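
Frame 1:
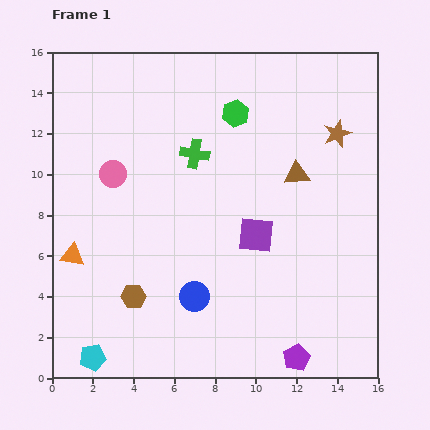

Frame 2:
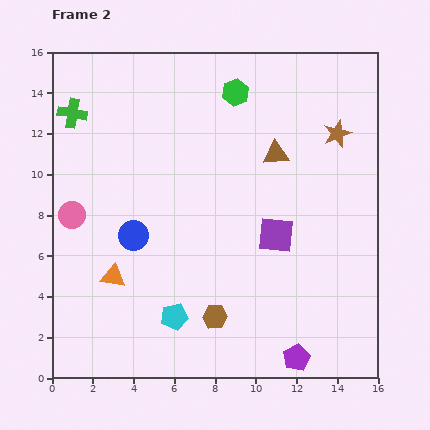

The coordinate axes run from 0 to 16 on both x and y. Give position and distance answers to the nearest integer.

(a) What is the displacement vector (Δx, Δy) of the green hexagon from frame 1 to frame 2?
(0, 1)

The green hexagon was at (9, 13) in frame 1 and (9, 14) in frame 2.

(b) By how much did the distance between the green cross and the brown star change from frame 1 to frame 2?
+6

Distance in frame 1: 7. Distance in frame 2: 13.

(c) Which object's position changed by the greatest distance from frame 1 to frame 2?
the green cross

(moved 6; next 4)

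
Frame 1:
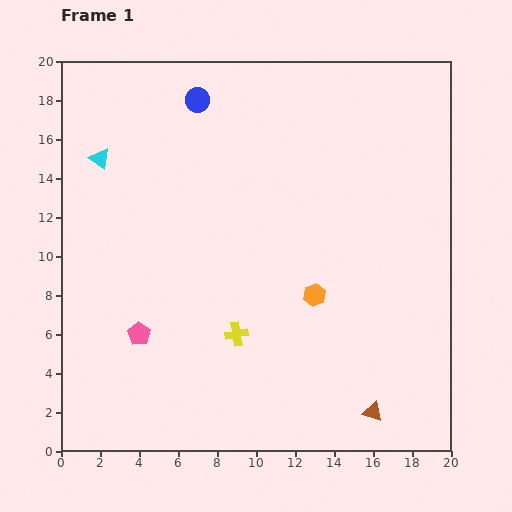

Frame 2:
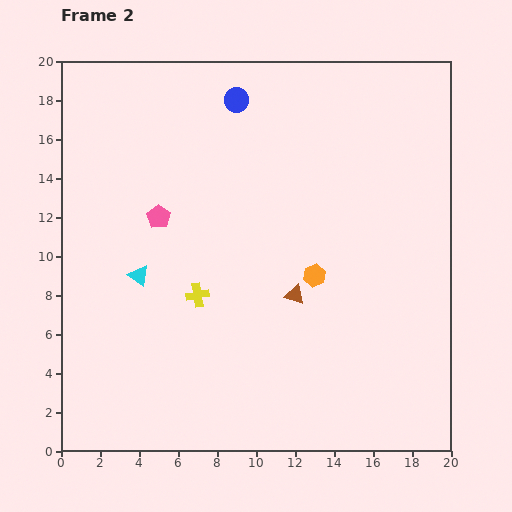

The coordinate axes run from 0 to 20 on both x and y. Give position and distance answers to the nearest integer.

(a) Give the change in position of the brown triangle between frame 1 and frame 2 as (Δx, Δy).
(-4, 6)

The brown triangle was at (16, 2) in frame 1 and (12, 8) in frame 2.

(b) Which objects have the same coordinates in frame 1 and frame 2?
none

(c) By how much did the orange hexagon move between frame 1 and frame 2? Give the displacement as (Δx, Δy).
(0, 1)

The orange hexagon was at (13, 8) in frame 1 and (13, 9) in frame 2.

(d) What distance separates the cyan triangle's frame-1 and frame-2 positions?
6

The cyan triangle moved from (2, 15) to (4, 9), a distance of √(2² + 6²) ≈ 6.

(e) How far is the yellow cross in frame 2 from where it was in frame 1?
3

The yellow cross moved from (9, 6) to (7, 8), a distance of √(2² + 2²) ≈ 3.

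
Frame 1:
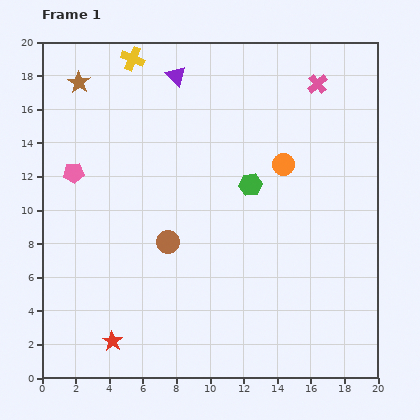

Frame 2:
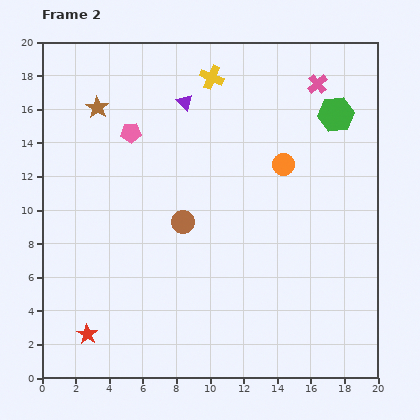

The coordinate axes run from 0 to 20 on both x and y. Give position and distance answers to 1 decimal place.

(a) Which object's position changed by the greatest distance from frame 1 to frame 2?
the green hexagon

(moved 6.6; next 4.8)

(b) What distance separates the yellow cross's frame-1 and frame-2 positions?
4.8

The yellow cross moved from (5.4, 19.0) to (10.1, 17.9), a distance of √(4.7² + 1.1²) ≈ 4.8.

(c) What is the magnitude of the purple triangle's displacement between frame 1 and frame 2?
1.7

The purple triangle moved from (8.0, 18.0) to (8.5, 16.4), a distance of √(0.5² + 1.6²) ≈ 1.7.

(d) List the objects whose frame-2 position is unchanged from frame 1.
the orange circle, the pink cross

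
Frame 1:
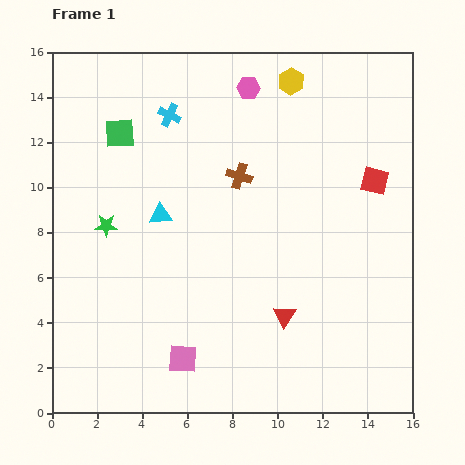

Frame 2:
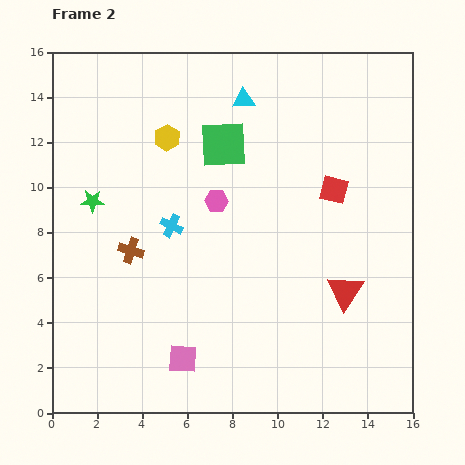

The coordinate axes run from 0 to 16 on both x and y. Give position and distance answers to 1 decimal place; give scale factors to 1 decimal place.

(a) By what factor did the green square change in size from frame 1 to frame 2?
1.6×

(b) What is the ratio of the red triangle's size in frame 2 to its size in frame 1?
1.6×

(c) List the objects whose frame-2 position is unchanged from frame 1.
the pink square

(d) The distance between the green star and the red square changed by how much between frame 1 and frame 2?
-1.4

Distance in frame 1: 12.1. Distance in frame 2: 10.7.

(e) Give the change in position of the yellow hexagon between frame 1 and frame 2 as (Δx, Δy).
(-5.5, -2.5)

The yellow hexagon was at (10.6, 14.7) in frame 1 and (5.1, 12.2) in frame 2.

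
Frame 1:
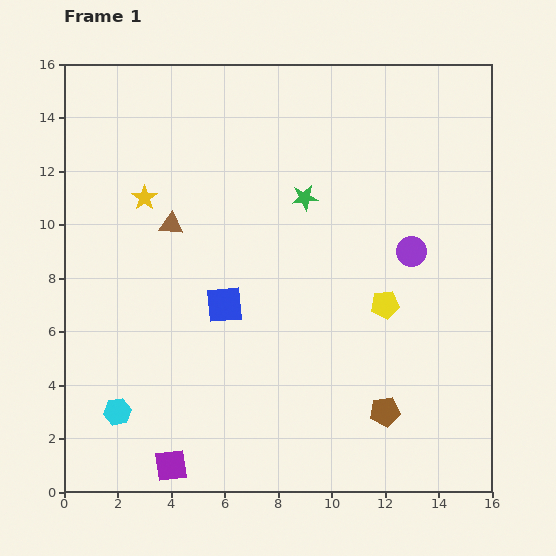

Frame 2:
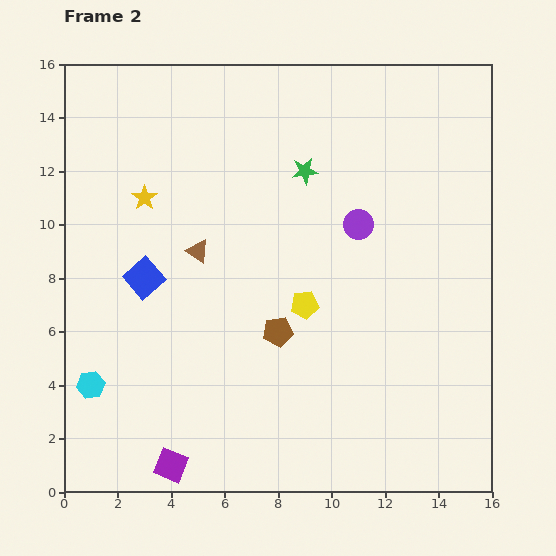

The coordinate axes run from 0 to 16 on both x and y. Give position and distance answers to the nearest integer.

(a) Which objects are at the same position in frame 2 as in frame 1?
the purple square, the yellow star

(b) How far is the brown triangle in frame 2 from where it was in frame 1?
1

The brown triangle moved from (4, 10) to (5, 9), a distance of √(1² + 1²) ≈ 1.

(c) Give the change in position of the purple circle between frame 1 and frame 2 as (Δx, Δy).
(-2, 1)

The purple circle was at (13, 9) in frame 1 and (11, 10) in frame 2.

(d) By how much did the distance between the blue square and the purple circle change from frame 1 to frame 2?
+1

Distance in frame 1: 7. Distance in frame 2: 8.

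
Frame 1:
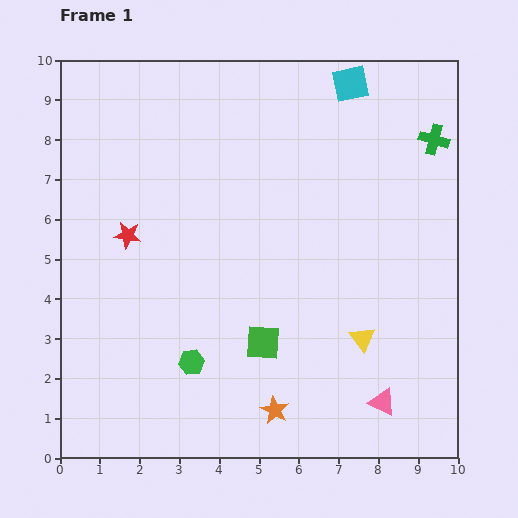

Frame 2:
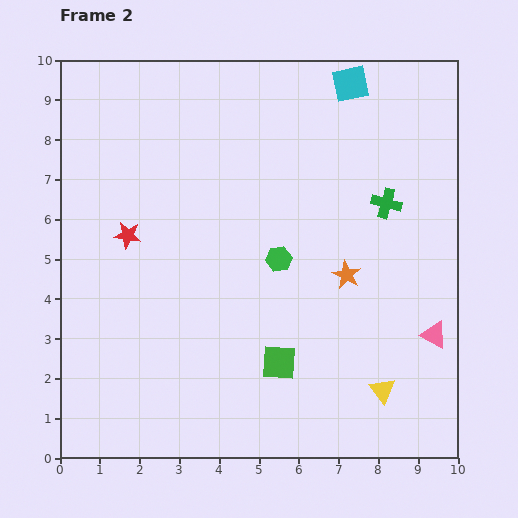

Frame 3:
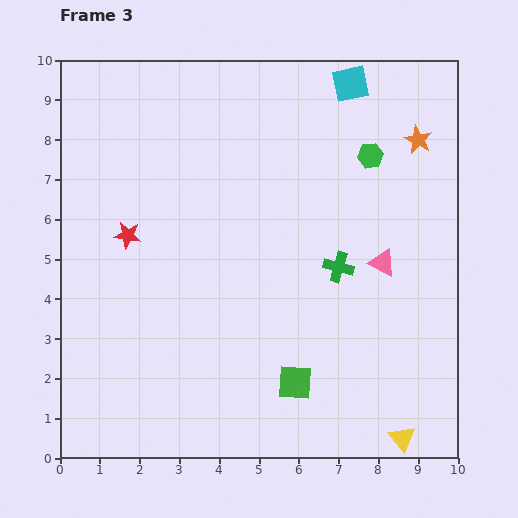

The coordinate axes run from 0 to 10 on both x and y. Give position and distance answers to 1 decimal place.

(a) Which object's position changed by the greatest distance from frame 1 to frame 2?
the orange star

(moved 3.8; next 3.4)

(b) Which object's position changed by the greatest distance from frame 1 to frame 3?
the orange star

(moved 7.7; next 6.9)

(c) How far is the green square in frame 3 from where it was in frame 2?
0.6

The green square moved from (5.5, 2.4) to (5.9, 1.9), a distance of √(0.4² + 0.5²) ≈ 0.6.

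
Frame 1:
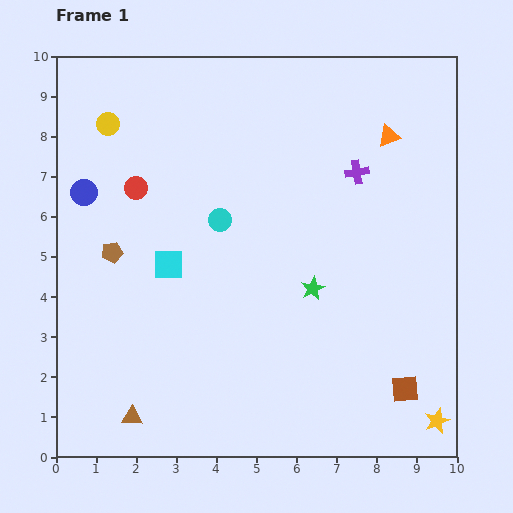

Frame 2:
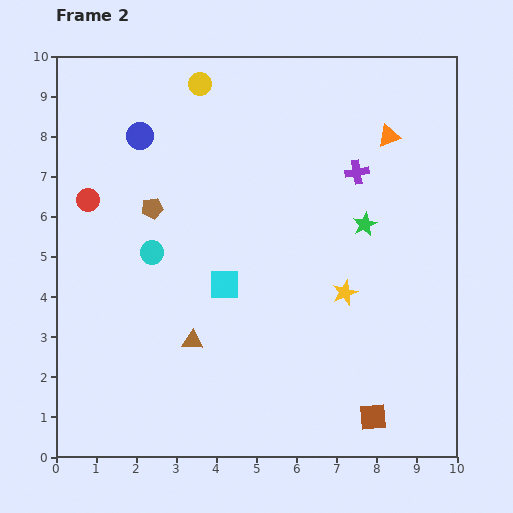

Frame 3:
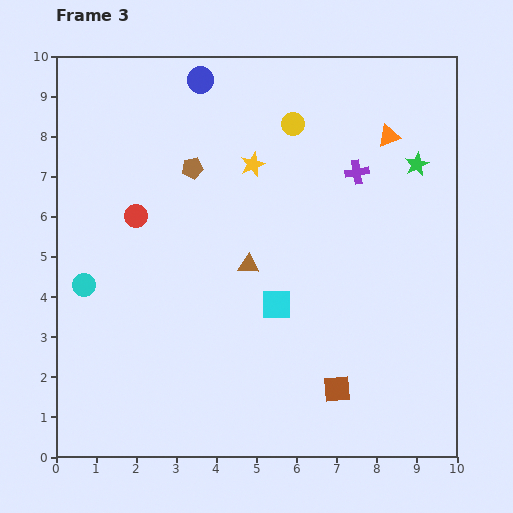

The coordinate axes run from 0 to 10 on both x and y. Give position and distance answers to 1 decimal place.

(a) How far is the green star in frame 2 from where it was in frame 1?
2.1

The green star moved from (6.4, 4.2) to (7.7, 5.8), a distance of √(1.3² + 1.6²) ≈ 2.1.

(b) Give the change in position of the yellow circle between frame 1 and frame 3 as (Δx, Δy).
(4.6, 0.0)

The yellow circle was at (1.3, 8.3) in frame 1 and (5.9, 8.3) in frame 3.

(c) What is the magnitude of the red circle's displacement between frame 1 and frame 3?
0.7

The red circle moved from (2.0, 6.7) to (2.0, 6.0), a distance of √(0.0² + 0.7²) ≈ 0.7.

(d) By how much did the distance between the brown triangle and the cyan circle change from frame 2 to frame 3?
+1.7

Distance in frame 2: 2.4. Distance in frame 3: 4.1.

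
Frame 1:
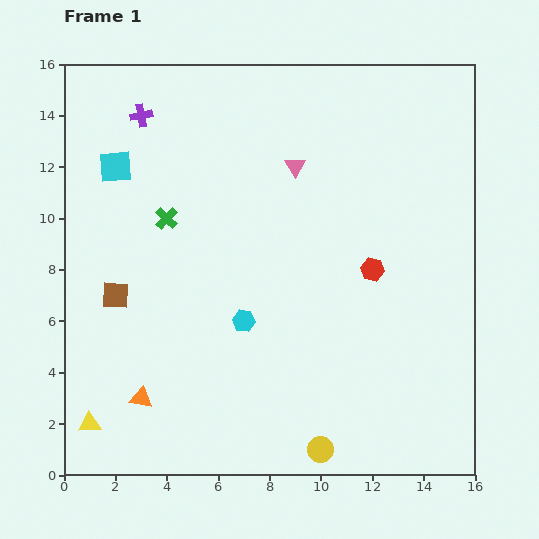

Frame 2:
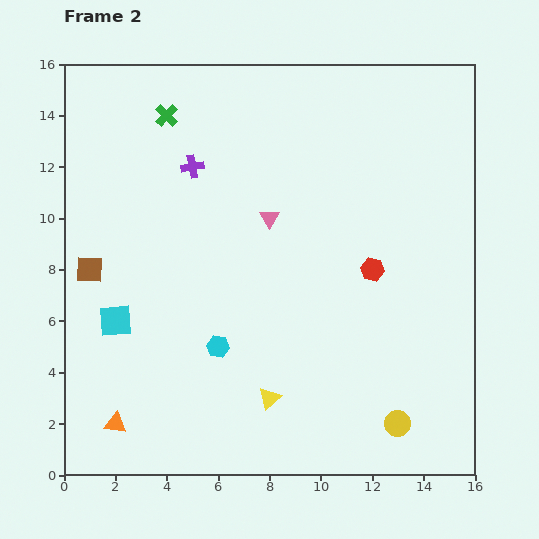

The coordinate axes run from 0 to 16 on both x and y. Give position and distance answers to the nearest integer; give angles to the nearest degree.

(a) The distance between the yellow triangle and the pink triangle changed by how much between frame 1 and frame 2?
-6

Distance in frame 1: 13. Distance in frame 2: 7.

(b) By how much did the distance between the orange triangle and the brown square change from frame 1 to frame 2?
+2

Distance in frame 1: 4. Distance in frame 2: 6.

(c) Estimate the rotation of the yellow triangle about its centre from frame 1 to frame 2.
39° counter-clockwise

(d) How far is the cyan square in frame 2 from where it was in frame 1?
6

The cyan square moved from (2, 12) to (2, 6), a distance of √(0² + 6²) ≈ 6.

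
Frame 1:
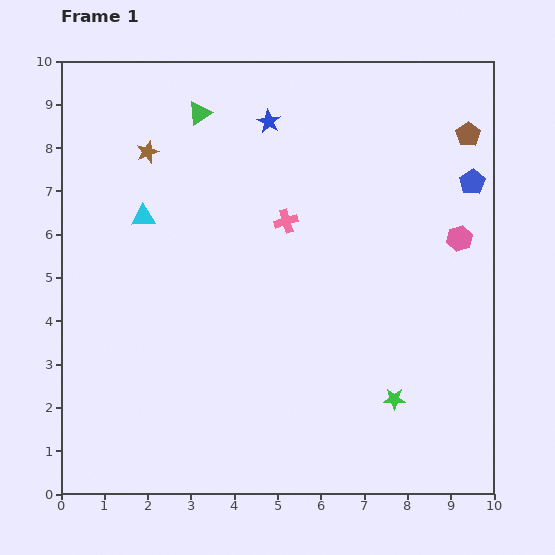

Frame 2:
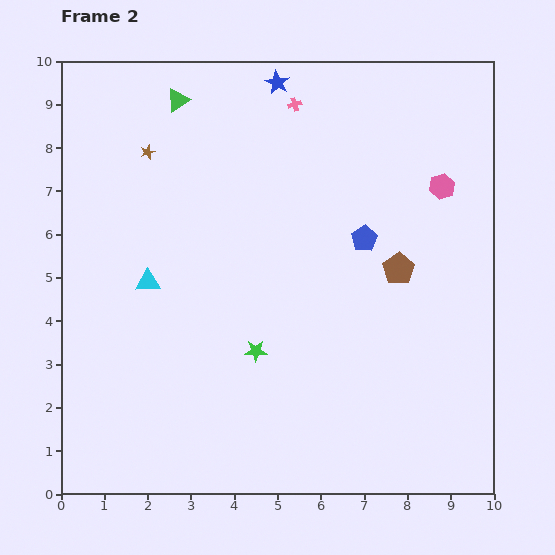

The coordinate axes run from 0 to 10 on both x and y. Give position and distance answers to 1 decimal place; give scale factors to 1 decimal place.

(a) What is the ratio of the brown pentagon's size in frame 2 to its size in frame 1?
1.3×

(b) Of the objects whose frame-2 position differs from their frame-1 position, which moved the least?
the green triangle

(moved 0.6)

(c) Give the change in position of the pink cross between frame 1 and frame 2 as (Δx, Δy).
(0.2, 2.7)

The pink cross was at (5.2, 6.3) in frame 1 and (5.4, 9.0) in frame 2.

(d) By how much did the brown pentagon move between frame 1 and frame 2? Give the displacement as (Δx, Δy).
(-1.6, -3.1)

The brown pentagon was at (9.4, 8.3) in frame 1 and (7.8, 5.2) in frame 2.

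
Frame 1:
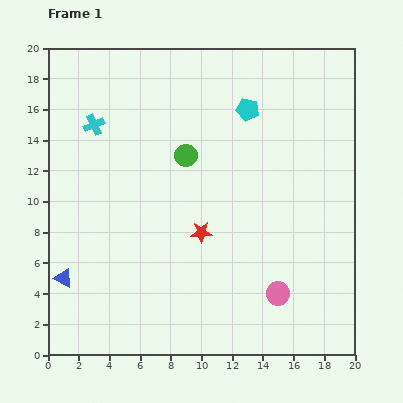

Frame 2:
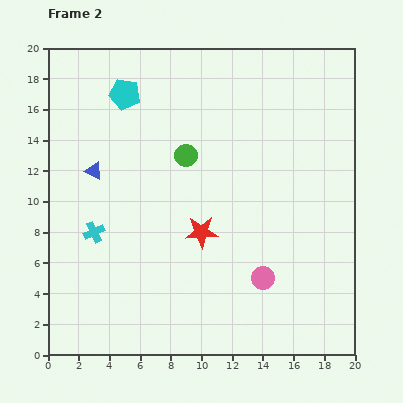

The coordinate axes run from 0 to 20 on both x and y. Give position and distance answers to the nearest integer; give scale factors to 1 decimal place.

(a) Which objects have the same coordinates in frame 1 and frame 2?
the red star, the green circle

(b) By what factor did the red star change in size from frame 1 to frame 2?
1.5×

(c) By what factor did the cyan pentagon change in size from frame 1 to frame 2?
1.3×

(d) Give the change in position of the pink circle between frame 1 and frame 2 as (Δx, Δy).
(-1, 1)

The pink circle was at (15, 4) in frame 1 and (14, 5) in frame 2.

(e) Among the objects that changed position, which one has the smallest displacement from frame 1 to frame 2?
the pink circle

(moved 1)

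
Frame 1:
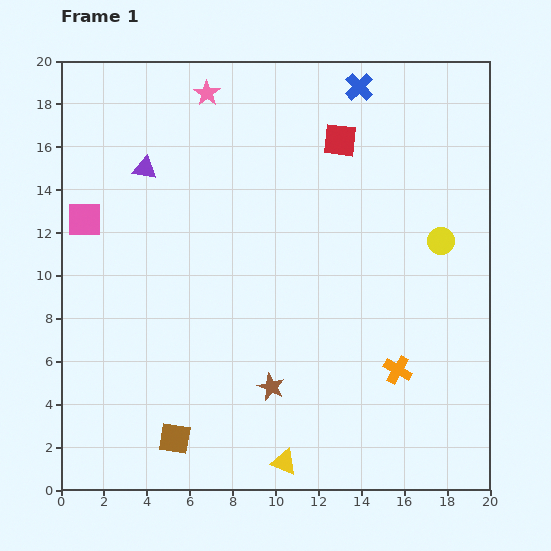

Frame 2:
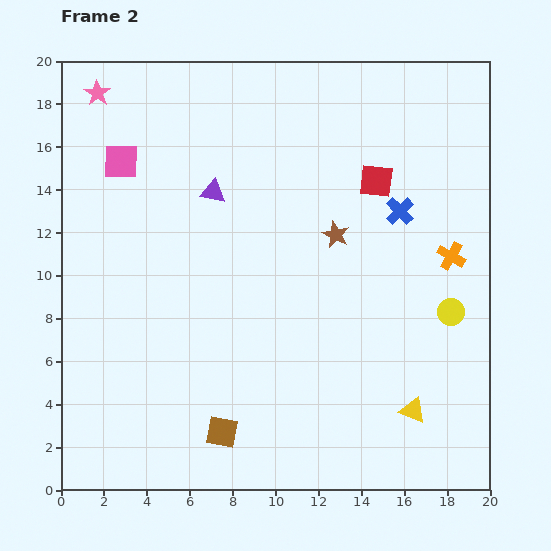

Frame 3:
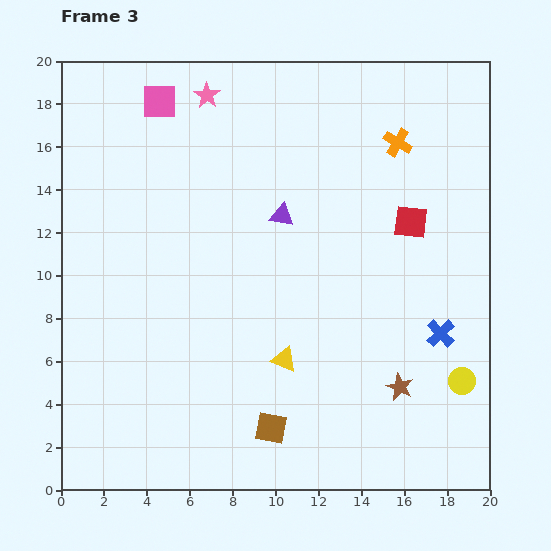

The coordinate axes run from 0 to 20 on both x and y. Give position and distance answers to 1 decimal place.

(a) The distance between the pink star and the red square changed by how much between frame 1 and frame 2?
+7.0

Distance in frame 1: 6.6. Distance in frame 2: 13.6.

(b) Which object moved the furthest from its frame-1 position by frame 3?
the blue cross

(moved 12.1; next 10.6)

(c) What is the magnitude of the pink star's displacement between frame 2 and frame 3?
5.1

The pink star moved from (1.7, 18.5) to (6.8, 18.4), a distance of √(5.1² + 0.1²) ≈ 5.1.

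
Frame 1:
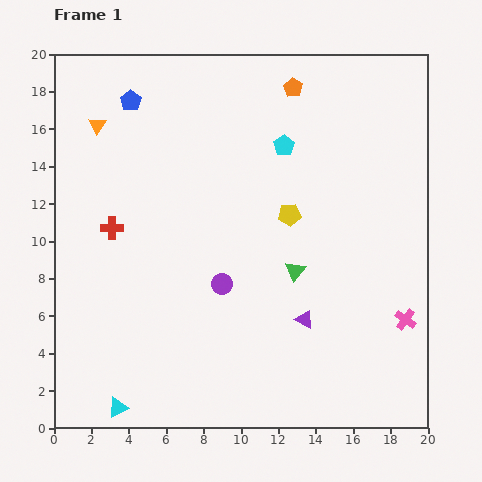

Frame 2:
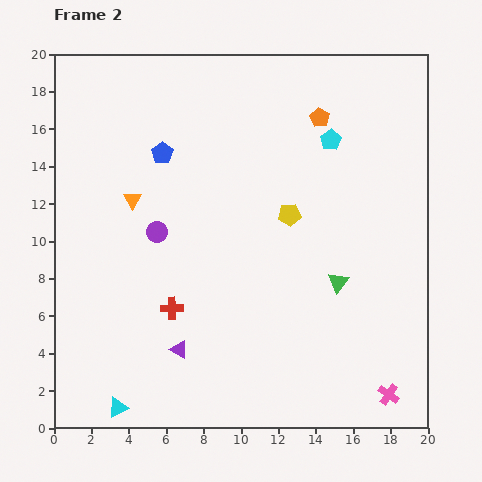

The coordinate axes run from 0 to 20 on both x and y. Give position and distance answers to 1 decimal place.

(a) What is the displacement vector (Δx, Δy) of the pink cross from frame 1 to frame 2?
(-0.9, -4.0)

The pink cross was at (18.8, 5.8) in frame 1 and (17.9, 1.8) in frame 2.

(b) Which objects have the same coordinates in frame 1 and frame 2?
the yellow pentagon, the cyan triangle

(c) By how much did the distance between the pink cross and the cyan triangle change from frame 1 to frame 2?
-1.6

Distance in frame 1: 16.1. Distance in frame 2: 14.5.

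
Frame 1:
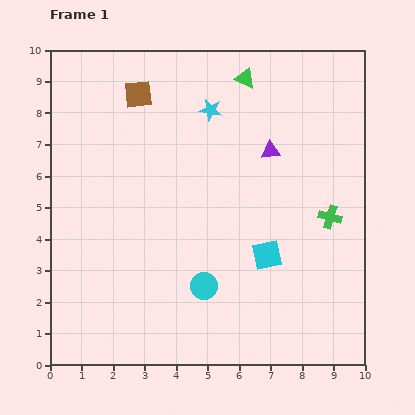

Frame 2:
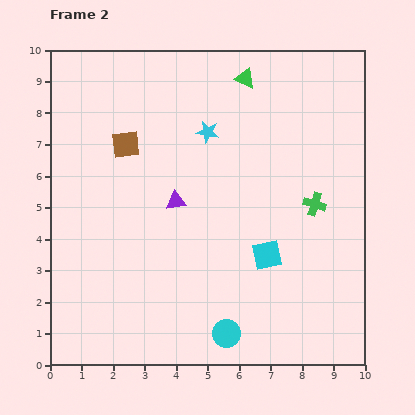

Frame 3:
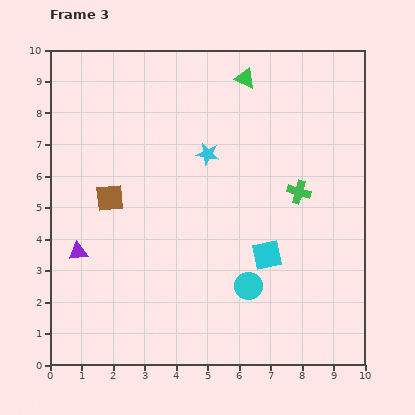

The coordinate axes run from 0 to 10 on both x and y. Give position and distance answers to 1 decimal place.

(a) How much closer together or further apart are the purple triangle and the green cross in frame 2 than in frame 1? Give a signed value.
+1.6

Distance in frame 1: 2.8. Distance in frame 2: 4.4.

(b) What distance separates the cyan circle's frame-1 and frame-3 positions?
1.4

The cyan circle moved from (4.9, 2.5) to (6.3, 2.5), a distance of √(1.4² + 0.0²) ≈ 1.4.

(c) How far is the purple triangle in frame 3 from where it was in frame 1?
6.9

The purple triangle moved from (7.0, 6.8) to (0.9, 3.6), a distance of √(6.1² + 3.2²) ≈ 6.9.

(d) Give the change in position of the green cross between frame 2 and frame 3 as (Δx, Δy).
(-0.5, 0.4)

The green cross was at (8.4, 5.1) in frame 2 and (7.9, 5.5) in frame 3.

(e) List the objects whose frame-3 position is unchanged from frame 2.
the green triangle, the cyan square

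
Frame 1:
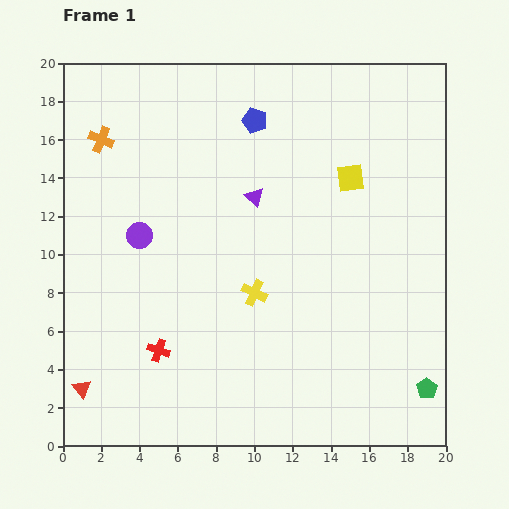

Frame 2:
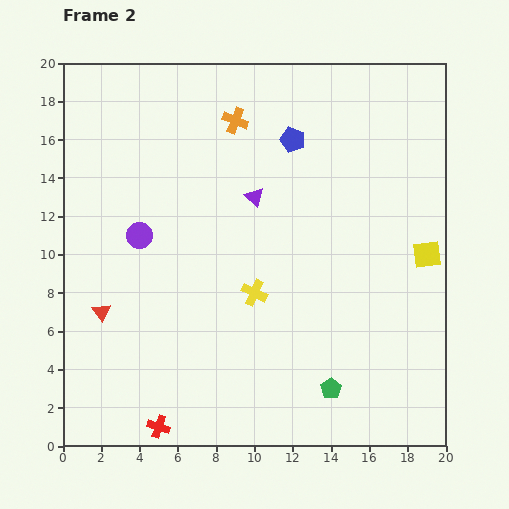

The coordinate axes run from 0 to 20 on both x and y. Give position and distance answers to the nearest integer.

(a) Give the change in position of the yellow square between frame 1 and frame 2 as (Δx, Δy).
(4, -4)

The yellow square was at (15, 14) in frame 1 and (19, 10) in frame 2.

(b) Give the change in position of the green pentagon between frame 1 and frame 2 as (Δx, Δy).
(-5, 0)

The green pentagon was at (19, 3) in frame 1 and (14, 3) in frame 2.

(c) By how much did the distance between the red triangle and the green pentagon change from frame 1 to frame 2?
-5

Distance in frame 1: 18. Distance in frame 2: 13.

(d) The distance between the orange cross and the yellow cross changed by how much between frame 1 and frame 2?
-2

Distance in frame 1: 11. Distance in frame 2: 9.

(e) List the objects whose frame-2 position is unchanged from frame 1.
the purple circle, the purple triangle, the yellow cross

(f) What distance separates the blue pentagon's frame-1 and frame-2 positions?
2

The blue pentagon moved from (10, 17) to (12, 16), a distance of √(2² + 1²) ≈ 2.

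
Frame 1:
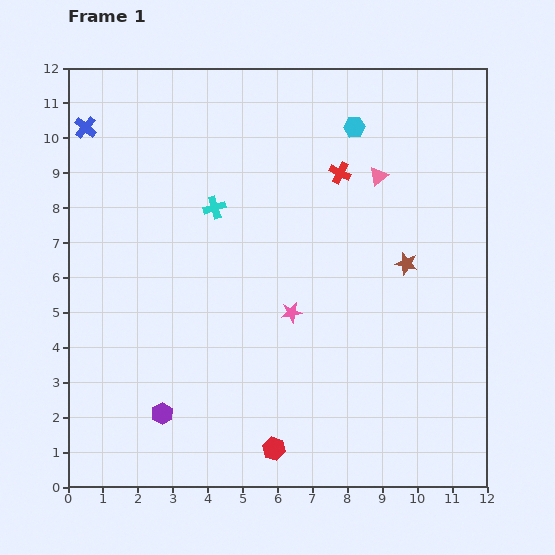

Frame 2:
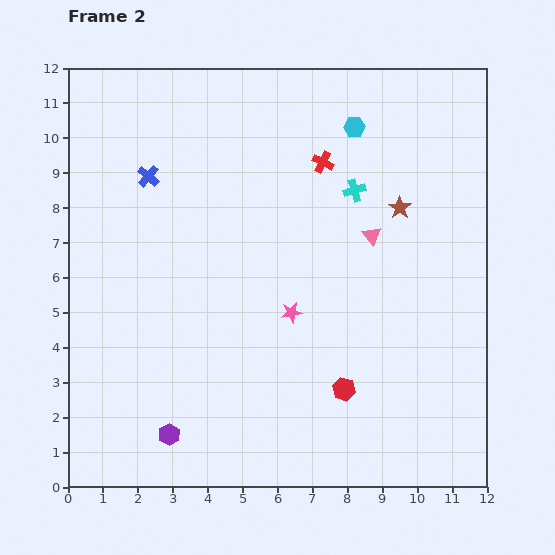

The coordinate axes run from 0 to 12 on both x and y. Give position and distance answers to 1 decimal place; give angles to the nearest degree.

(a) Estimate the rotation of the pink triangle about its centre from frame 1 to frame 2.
31° counter-clockwise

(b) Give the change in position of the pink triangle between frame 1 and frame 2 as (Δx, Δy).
(-0.2, -1.7)

The pink triangle was at (8.9, 8.9) in frame 1 and (8.7, 7.2) in frame 2.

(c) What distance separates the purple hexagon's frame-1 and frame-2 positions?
0.6

The purple hexagon moved from (2.7, 2.1) to (2.9, 1.5), a distance of √(0.2² + 0.6²) ≈ 0.6.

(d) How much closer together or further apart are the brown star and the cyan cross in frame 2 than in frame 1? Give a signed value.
-4.3

Distance in frame 1: 5.7. Distance in frame 2: 1.4.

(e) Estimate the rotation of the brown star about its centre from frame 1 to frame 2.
21° clockwise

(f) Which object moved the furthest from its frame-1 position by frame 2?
the cyan cross

(moved 4.0; next 2.6)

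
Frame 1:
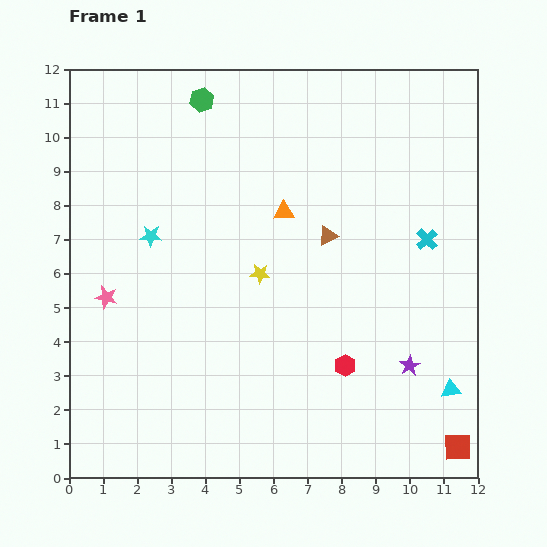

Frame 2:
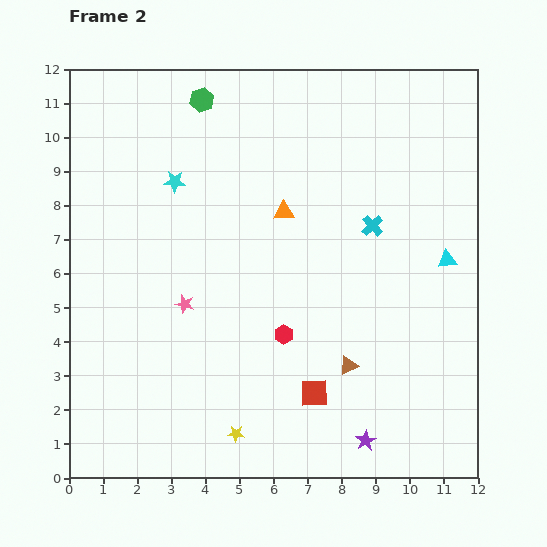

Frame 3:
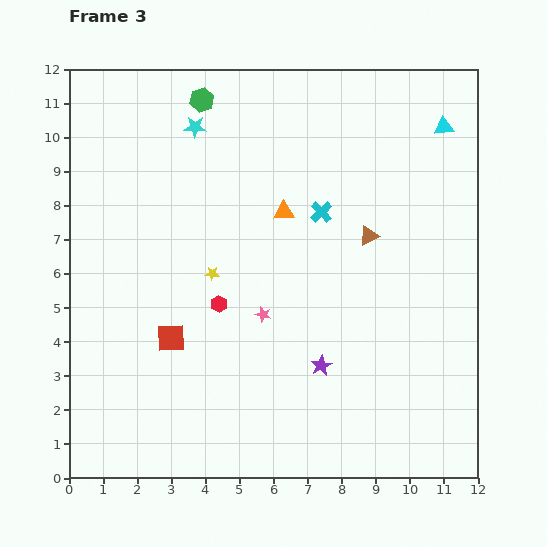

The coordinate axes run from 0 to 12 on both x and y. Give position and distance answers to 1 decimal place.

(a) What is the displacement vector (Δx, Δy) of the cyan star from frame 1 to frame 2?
(0.7, 1.6)

The cyan star was at (2.4, 7.1) in frame 1 and (3.1, 8.7) in frame 2.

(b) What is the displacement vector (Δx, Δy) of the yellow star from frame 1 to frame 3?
(-1.4, 0.0)

The yellow star was at (5.6, 6.0) in frame 1 and (4.2, 6.0) in frame 3.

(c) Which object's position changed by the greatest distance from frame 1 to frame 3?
the red square

(moved 9.0; next 7.7)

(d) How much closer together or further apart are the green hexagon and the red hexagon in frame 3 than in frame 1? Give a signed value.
-2.9

Distance in frame 1: 8.9. Distance in frame 3: 6.0.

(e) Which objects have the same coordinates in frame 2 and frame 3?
the orange triangle, the green hexagon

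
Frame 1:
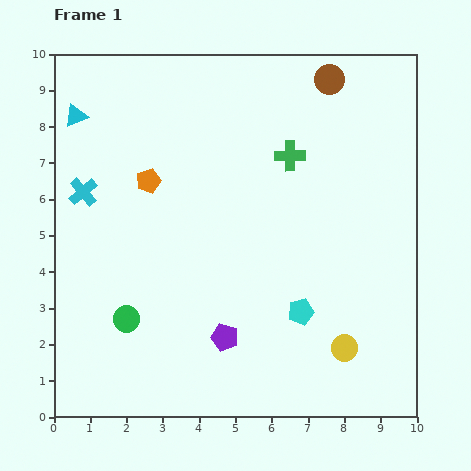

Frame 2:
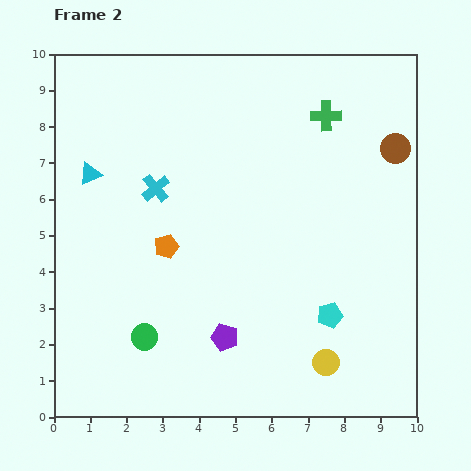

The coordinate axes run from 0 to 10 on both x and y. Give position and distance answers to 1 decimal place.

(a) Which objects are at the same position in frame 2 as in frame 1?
the purple pentagon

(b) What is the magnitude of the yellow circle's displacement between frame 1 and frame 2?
0.6

The yellow circle moved from (8.0, 1.9) to (7.5, 1.5), a distance of √(0.5² + 0.4²) ≈ 0.6.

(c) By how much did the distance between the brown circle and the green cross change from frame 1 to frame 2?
-0.3

Distance in frame 1: 2.4. Distance in frame 2: 2.1.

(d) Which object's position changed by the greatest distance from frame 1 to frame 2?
the brown circle

(moved 2.6; next 2.0)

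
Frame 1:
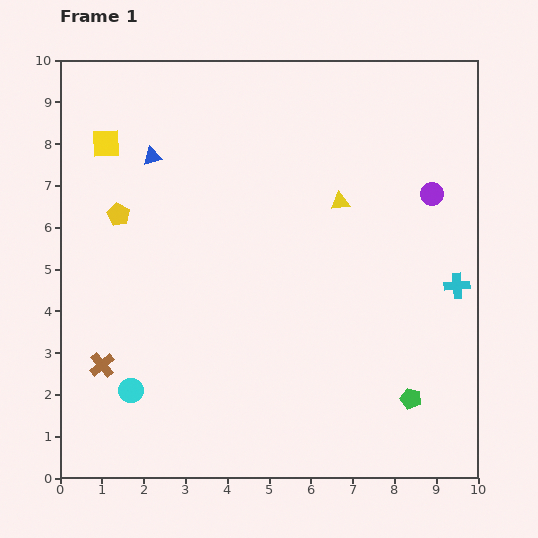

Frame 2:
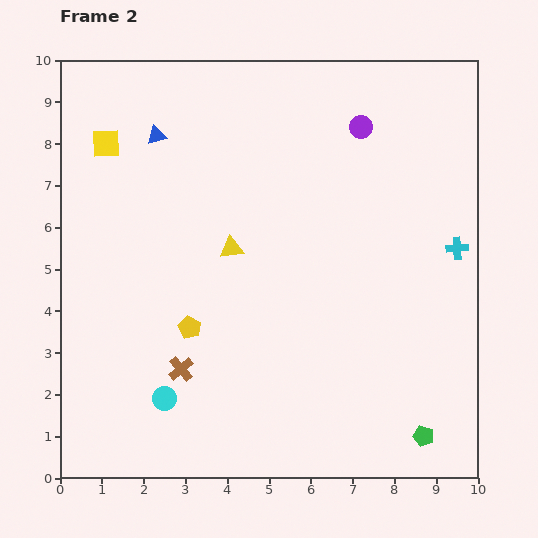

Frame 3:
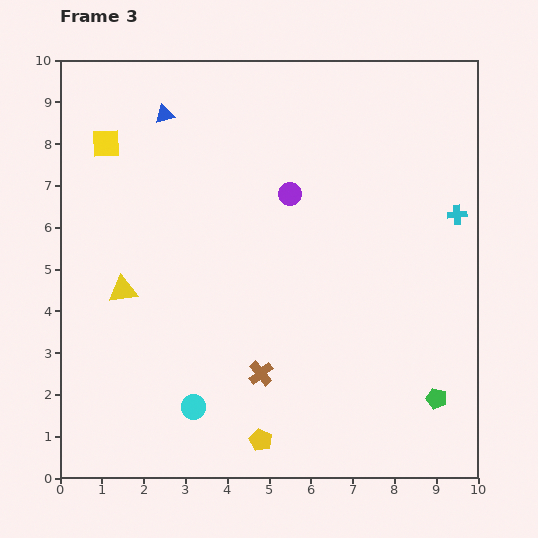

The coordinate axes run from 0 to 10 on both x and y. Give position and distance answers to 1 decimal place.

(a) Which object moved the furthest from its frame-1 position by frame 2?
the yellow pentagon

(moved 3.2; next 2.8)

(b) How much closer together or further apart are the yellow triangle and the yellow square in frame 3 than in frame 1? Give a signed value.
-2.3

Distance in frame 1: 5.8. Distance in frame 3: 3.5.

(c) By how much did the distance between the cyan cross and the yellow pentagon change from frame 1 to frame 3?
-1.1

Distance in frame 1: 8.3. Distance in frame 3: 7.2.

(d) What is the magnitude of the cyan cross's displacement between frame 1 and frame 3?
1.7

The cyan cross moved from (9.5, 4.6) to (9.5, 6.3), a distance of √(0.0² + 1.7²) ≈ 1.7.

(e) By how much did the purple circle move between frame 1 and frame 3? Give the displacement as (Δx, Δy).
(-3.4, 0.0)

The purple circle was at (8.9, 6.8) in frame 1 and (5.5, 6.8) in frame 3.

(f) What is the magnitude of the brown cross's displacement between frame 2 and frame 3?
1.9

The brown cross moved from (2.9, 2.6) to (4.8, 2.5), a distance of √(1.9² + 0.1²) ≈ 1.9.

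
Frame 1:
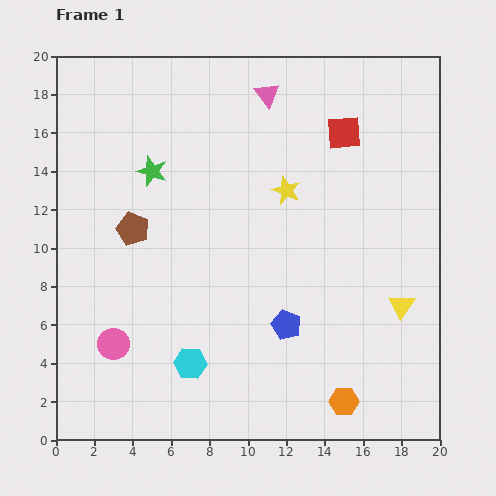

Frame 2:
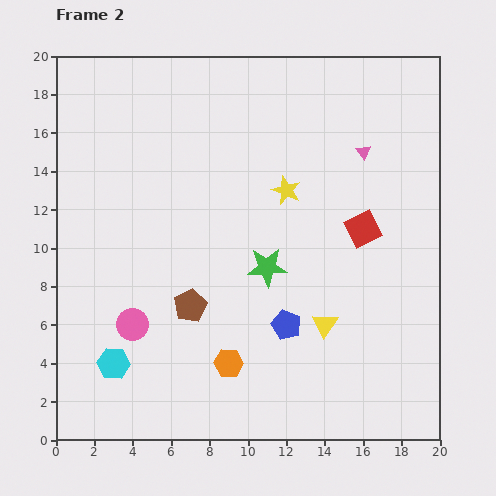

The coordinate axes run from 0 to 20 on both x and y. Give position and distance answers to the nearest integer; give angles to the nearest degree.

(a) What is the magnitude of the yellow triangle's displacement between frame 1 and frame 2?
4

The yellow triangle moved from (18, 7) to (14, 6), a distance of √(4² + 1²) ≈ 4.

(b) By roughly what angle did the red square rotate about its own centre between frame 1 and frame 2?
21° counter-clockwise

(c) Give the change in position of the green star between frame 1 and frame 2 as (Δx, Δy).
(6, -5)

The green star was at (5, 14) in frame 1 and (11, 9) in frame 2.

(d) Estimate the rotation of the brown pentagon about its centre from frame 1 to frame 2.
24° clockwise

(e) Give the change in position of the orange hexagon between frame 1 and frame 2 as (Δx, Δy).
(-6, 2)

The orange hexagon was at (15, 2) in frame 1 and (9, 4) in frame 2.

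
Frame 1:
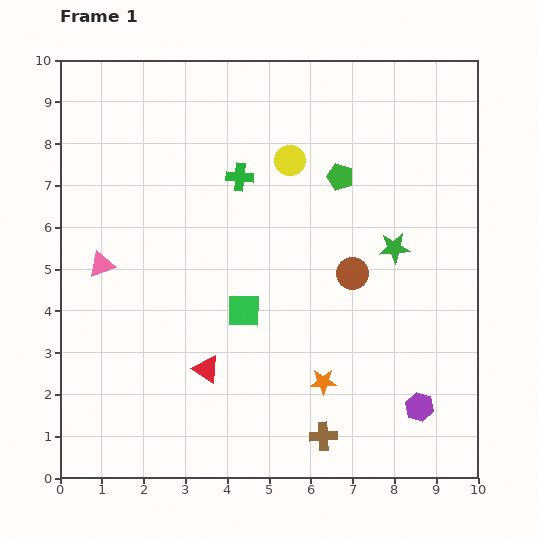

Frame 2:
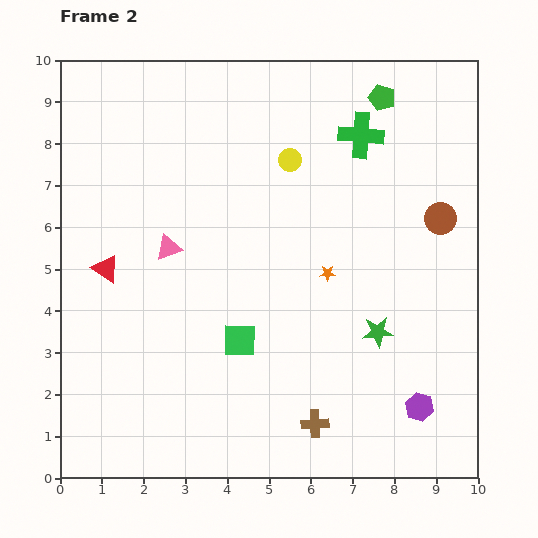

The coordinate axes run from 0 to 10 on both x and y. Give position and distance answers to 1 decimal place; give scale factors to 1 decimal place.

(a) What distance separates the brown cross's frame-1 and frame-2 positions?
0.4

The brown cross moved from (6.3, 1.0) to (6.1, 1.3), a distance of √(0.2² + 0.3²) ≈ 0.4.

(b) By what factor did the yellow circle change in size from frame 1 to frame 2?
0.8×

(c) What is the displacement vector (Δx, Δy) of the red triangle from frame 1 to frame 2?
(-2.4, 2.4)

The red triangle was at (3.5, 2.6) in frame 1 and (1.1, 5.0) in frame 2.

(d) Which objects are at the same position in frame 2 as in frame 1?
the yellow circle, the purple hexagon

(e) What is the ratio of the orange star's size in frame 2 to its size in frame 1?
0.6×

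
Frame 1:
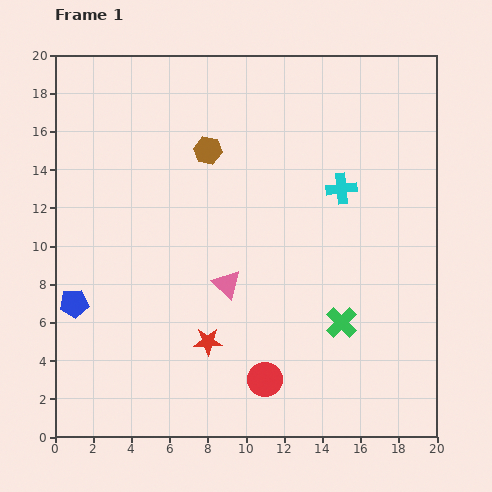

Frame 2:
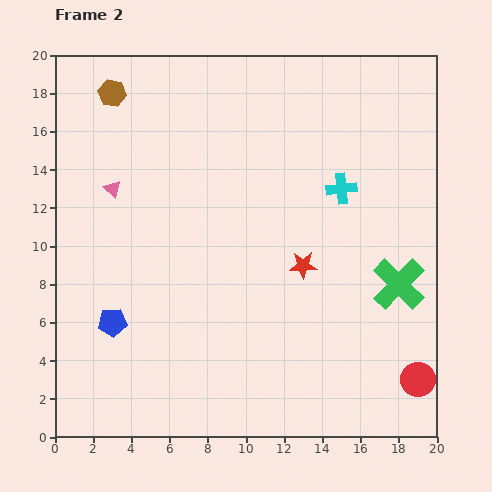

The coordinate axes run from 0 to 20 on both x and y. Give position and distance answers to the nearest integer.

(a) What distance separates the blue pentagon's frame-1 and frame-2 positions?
2

The blue pentagon moved from (1, 7) to (3, 6), a distance of √(2² + 1²) ≈ 2.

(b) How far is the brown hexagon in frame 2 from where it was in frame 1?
6

The brown hexagon moved from (8, 15) to (3, 18), a distance of √(5² + 3²) ≈ 6.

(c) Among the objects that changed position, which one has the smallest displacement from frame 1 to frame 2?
the blue pentagon

(moved 2)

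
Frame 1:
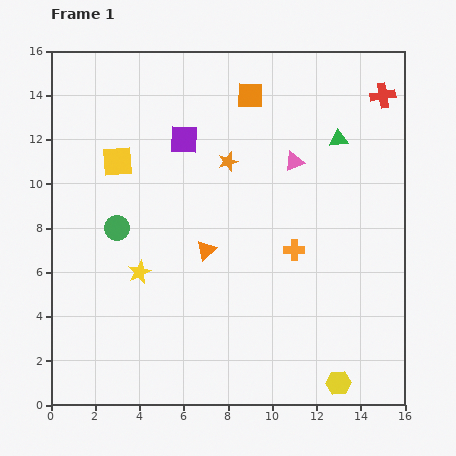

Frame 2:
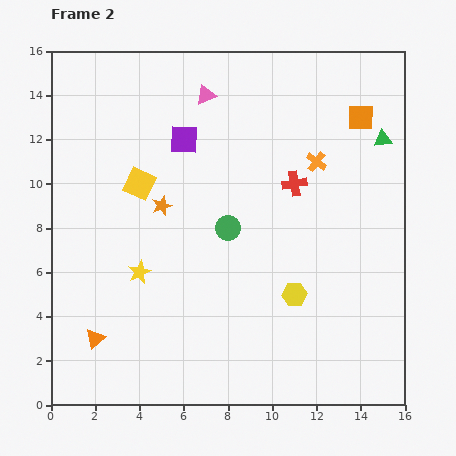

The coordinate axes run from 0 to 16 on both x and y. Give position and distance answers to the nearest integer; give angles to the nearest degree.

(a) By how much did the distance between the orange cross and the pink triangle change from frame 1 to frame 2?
+2

Distance in frame 1: 4. Distance in frame 2: 6.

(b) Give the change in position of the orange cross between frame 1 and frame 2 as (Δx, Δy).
(1, 4)

The orange cross was at (11, 7) in frame 1 and (12, 11) in frame 2.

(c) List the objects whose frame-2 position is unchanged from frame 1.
the purple square, the yellow star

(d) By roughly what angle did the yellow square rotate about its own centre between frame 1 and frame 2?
29° clockwise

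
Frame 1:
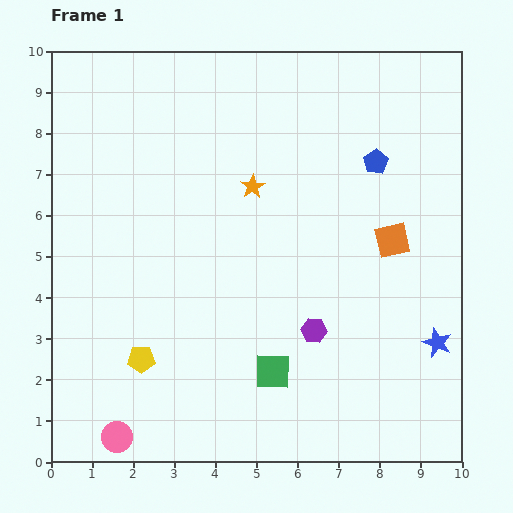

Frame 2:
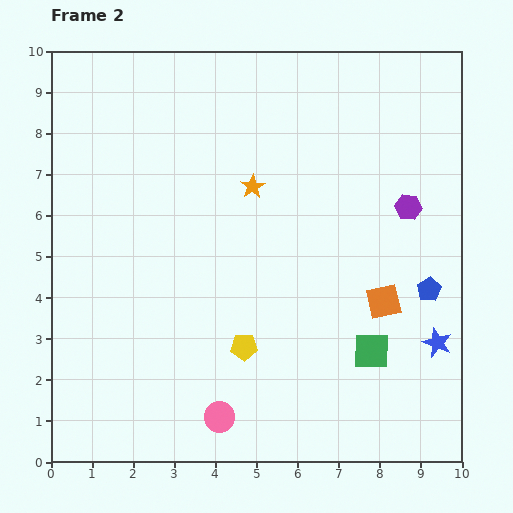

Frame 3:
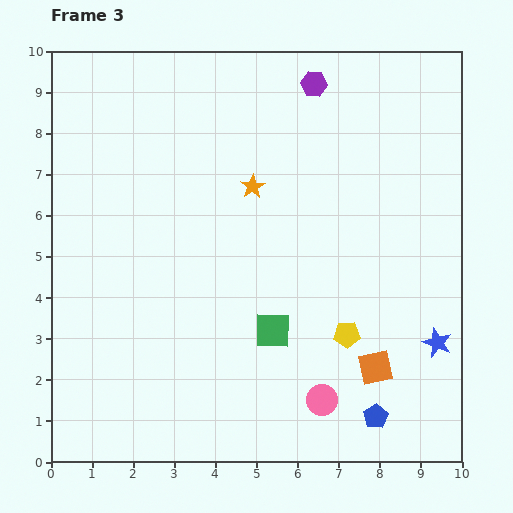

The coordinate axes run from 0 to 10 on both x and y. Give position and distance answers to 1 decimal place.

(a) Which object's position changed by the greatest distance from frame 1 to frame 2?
the purple hexagon

(moved 3.8; next 3.4)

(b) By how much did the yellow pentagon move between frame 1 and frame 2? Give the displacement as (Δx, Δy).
(2.5, 0.3)

The yellow pentagon was at (2.2, 2.5) in frame 1 and (4.7, 2.8) in frame 2.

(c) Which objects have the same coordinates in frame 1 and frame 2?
the orange star, the blue star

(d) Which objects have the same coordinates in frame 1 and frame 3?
the orange star, the blue star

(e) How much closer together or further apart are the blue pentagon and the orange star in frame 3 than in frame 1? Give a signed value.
+3.3

Distance in frame 1: 3.1. Distance in frame 3: 6.4.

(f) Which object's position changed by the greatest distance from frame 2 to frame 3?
the purple hexagon

(moved 3.8; next 3.4)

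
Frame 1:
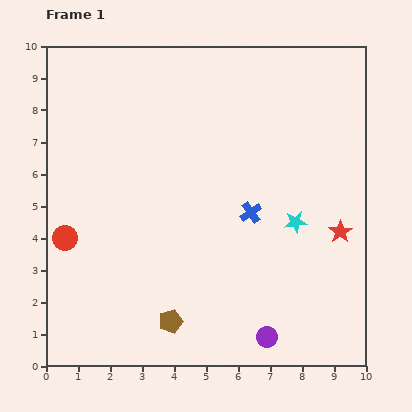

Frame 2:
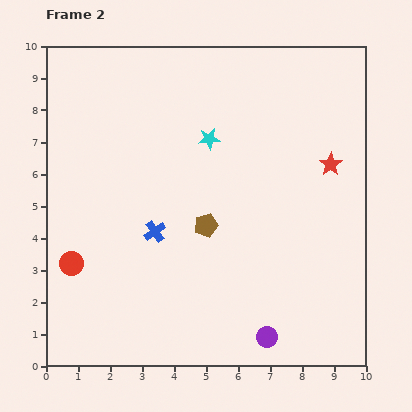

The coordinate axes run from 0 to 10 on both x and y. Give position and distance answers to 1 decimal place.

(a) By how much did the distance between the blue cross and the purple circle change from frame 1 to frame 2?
+0.9

Distance in frame 1: 3.9. Distance in frame 2: 4.8.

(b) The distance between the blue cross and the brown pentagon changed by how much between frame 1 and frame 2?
-2.6

Distance in frame 1: 4.2. Distance in frame 2: 1.6.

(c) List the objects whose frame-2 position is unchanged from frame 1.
the purple circle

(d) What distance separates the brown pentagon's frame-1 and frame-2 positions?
3.2

The brown pentagon moved from (3.9, 1.4) to (5.0, 4.4), a distance of √(1.1² + 3.0²) ≈ 3.2.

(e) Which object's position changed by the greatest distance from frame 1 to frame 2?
the cyan star

(moved 3.7; next 3.2)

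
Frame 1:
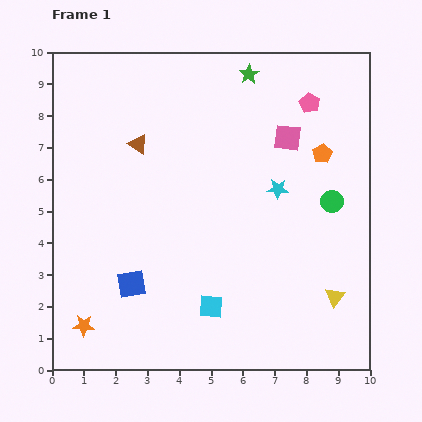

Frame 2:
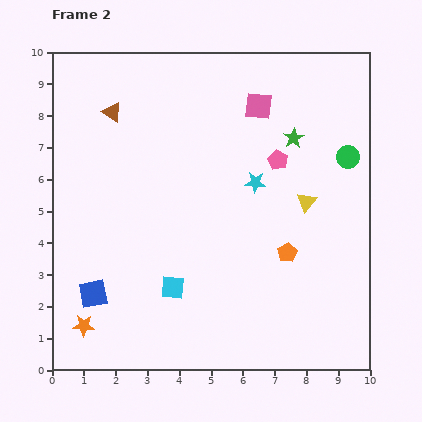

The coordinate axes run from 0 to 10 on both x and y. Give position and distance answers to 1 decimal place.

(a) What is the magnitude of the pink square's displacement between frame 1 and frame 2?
1.3

The pink square moved from (7.4, 7.3) to (6.5, 8.3), a distance of √(0.9² + 1.0²) ≈ 1.3.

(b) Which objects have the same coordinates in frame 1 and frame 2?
the orange star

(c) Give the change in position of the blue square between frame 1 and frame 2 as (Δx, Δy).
(-1.2, -0.3)

The blue square was at (2.5, 2.7) in frame 1 and (1.3, 2.4) in frame 2.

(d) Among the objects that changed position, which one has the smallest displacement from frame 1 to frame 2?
the cyan star

(moved 0.7)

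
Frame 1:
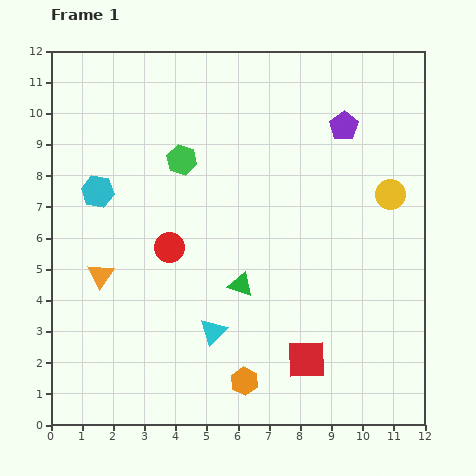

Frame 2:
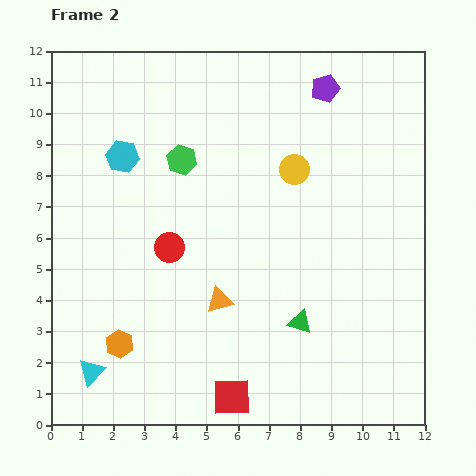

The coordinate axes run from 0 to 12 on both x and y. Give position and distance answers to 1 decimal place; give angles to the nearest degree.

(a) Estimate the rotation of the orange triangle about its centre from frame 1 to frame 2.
42° clockwise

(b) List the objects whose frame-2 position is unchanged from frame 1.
the green hexagon, the red circle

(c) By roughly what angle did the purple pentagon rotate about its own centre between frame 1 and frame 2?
19° clockwise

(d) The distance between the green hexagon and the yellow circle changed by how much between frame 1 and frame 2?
-3.2

Distance in frame 1: 6.8. Distance in frame 2: 3.6.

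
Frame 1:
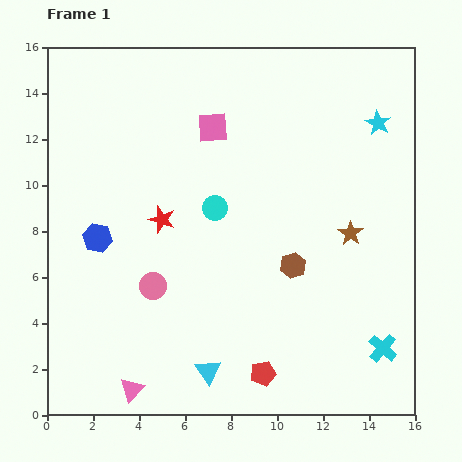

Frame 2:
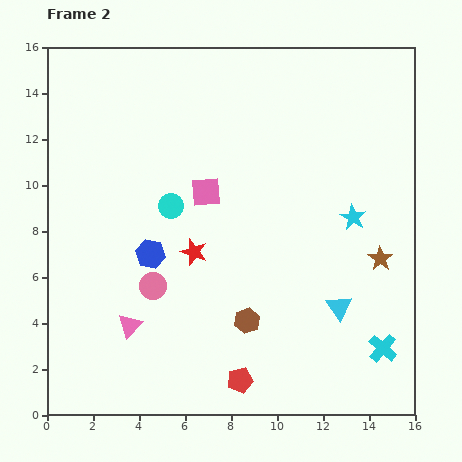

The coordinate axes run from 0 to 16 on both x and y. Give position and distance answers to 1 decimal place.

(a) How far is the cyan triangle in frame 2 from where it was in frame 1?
6.4

The cyan triangle moved from (7.0, 1.9) to (12.7, 4.7), a distance of √(5.7² + 2.8²) ≈ 6.4.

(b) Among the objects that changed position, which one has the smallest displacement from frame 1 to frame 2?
the red pentagon

(moved 1.0)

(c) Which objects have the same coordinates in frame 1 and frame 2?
the cyan cross, the pink circle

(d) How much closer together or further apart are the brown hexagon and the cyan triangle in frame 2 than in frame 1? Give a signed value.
-1.9

Distance in frame 1: 5.9. Distance in frame 2: 4.0.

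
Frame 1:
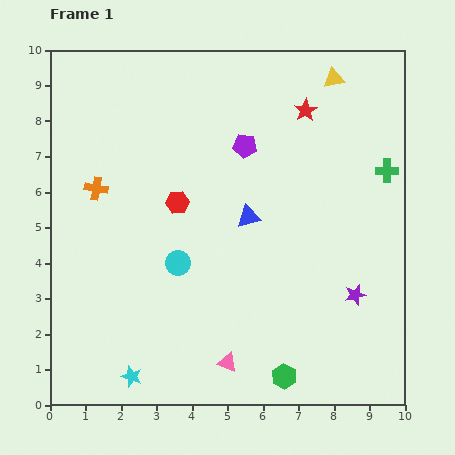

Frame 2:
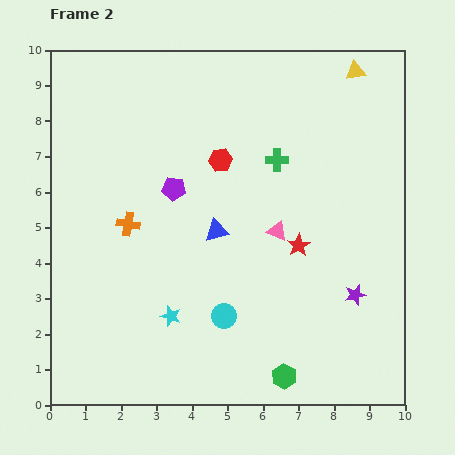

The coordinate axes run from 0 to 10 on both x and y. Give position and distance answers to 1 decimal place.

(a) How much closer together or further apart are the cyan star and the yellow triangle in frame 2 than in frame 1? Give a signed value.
-1.6

Distance in frame 1: 10.2. Distance in frame 2: 8.6.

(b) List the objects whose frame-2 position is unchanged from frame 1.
the green hexagon, the purple star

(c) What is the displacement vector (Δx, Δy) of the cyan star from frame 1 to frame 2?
(1.1, 1.7)

The cyan star was at (2.3, 0.8) in frame 1 and (3.4, 2.5) in frame 2.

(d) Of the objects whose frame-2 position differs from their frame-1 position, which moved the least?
the yellow triangle

(moved 0.6)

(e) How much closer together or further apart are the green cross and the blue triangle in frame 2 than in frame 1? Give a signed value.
-1.5

Distance in frame 1: 4.1. Distance in frame 2: 2.6.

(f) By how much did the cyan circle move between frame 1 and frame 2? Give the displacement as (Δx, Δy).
(1.3, -1.5)

The cyan circle was at (3.6, 4.0) in frame 1 and (4.9, 2.5) in frame 2.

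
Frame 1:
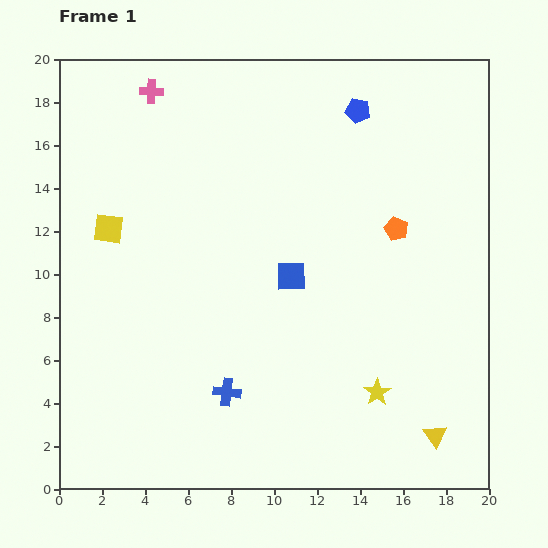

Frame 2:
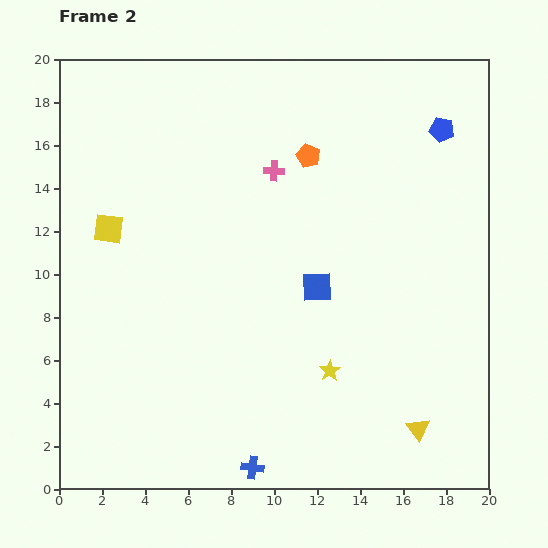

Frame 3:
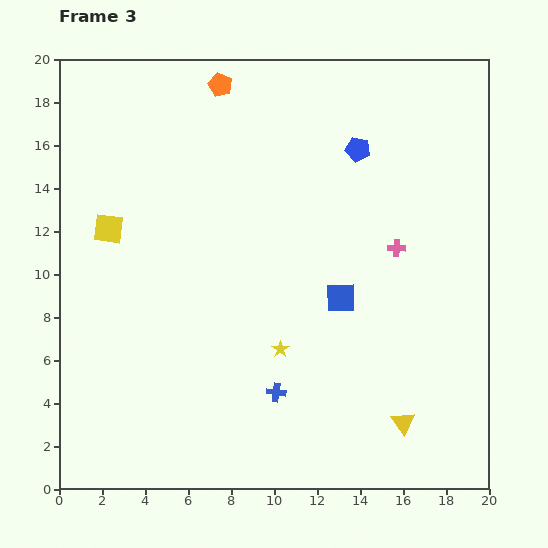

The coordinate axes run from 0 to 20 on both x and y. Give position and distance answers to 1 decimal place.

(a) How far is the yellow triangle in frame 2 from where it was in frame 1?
0.9

The yellow triangle moved from (17.5, 2.5) to (16.7, 2.8), a distance of √(0.8² + 0.3²) ≈ 0.9.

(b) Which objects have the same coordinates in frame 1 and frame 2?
the yellow square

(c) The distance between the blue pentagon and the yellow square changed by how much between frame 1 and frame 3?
-0.6

Distance in frame 1: 12.8. Distance in frame 3: 12.2.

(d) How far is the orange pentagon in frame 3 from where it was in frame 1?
10.6

The orange pentagon moved from (15.7, 12.1) to (7.5, 18.8), a distance of √(8.2² + 6.7²) ≈ 10.6.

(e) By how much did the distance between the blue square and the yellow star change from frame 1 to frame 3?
-3.0

Distance in frame 1: 6.7. Distance in frame 3: 3.7.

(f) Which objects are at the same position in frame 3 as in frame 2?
the yellow square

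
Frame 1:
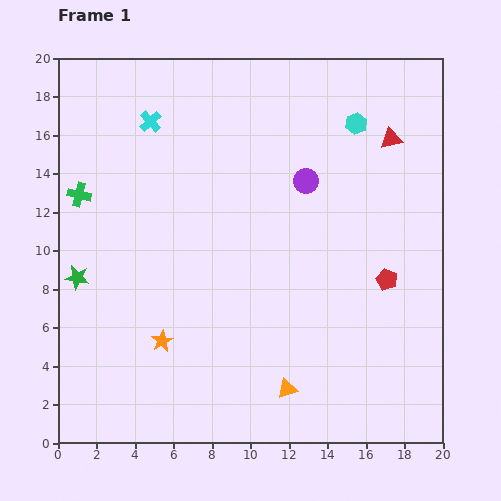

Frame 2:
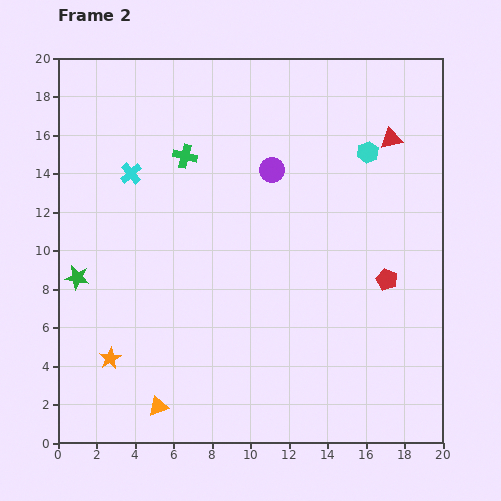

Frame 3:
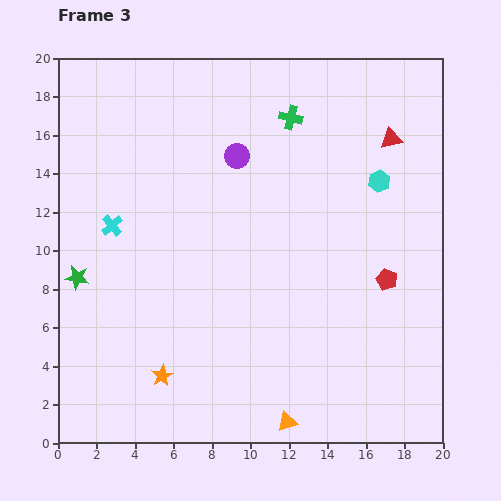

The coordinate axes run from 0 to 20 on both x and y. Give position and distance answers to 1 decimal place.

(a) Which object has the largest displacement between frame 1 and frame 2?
the orange triangle

(moved 6.8; next 5.9)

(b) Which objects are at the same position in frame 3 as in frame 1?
the green star, the red pentagon, the red triangle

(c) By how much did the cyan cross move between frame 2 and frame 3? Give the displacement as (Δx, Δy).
(-1.0, -2.7)

The cyan cross was at (3.8, 14.0) in frame 2 and (2.8, 11.3) in frame 3.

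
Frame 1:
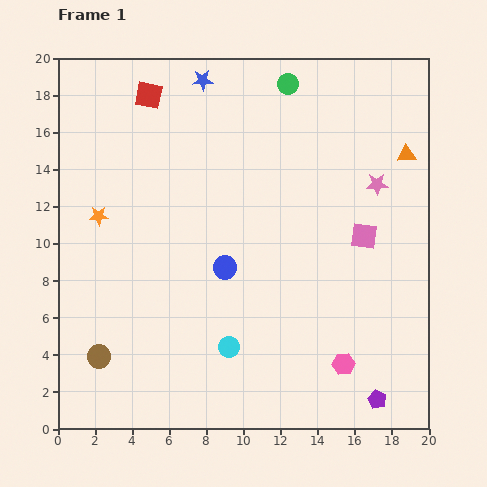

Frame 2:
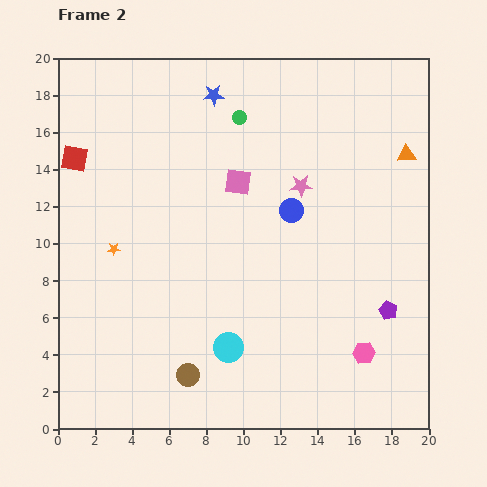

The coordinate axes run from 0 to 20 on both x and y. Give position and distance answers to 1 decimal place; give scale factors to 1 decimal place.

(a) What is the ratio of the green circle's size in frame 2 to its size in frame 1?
0.7×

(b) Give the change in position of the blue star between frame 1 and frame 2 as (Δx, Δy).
(0.6, -0.8)

The blue star was at (7.8, 18.8) in frame 1 and (8.4, 18.0) in frame 2.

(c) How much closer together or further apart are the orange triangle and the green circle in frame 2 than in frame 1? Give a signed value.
+1.8

Distance in frame 1: 7.4. Distance in frame 2: 9.2.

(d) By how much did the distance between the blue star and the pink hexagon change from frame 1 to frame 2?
-1.0

Distance in frame 1: 17.1. Distance in frame 2: 16.1.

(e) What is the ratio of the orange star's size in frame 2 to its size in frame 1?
0.6×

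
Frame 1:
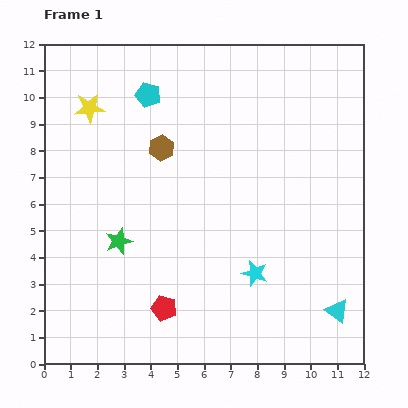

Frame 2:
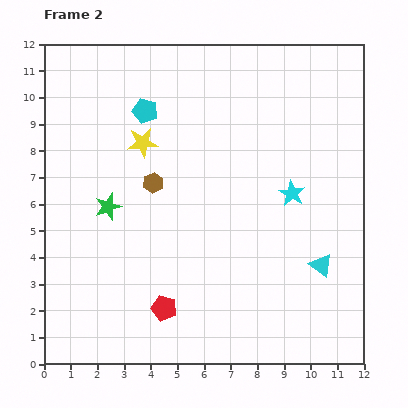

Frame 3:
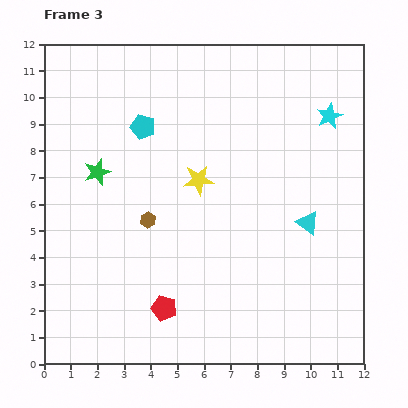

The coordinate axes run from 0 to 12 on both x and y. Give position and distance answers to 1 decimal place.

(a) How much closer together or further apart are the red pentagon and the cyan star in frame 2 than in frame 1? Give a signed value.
+2.8

Distance in frame 1: 3.6. Distance in frame 2: 6.4.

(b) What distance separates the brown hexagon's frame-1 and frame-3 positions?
2.7

The brown hexagon moved from (4.4, 8.1) to (3.9, 5.4), a distance of √(0.5² + 2.7²) ≈ 2.7.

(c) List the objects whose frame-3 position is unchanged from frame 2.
the red pentagon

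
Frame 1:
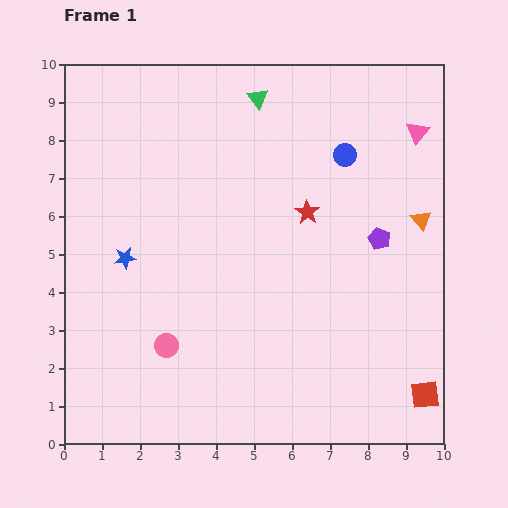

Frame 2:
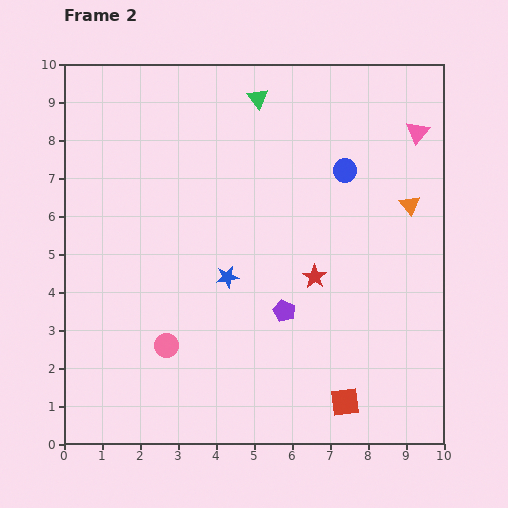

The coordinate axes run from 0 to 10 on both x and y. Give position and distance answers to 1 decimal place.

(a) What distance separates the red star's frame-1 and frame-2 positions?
1.7

The red star moved from (6.4, 6.1) to (6.6, 4.4), a distance of √(0.2² + 1.7²) ≈ 1.7.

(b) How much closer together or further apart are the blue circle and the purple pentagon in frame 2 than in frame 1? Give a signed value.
+1.6

Distance in frame 1: 2.4. Distance in frame 2: 4.0.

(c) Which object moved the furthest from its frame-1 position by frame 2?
the purple pentagon

(moved 3.1; next 2.7)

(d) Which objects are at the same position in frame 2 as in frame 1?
the green triangle, the pink triangle, the pink circle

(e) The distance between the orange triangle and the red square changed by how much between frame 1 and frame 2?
+0.9

Distance in frame 1: 4.6. Distance in frame 2: 5.5.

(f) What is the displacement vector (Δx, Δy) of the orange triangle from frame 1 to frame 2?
(-0.3, 0.4)

The orange triangle was at (9.4, 5.9) in frame 1 and (9.1, 6.3) in frame 2.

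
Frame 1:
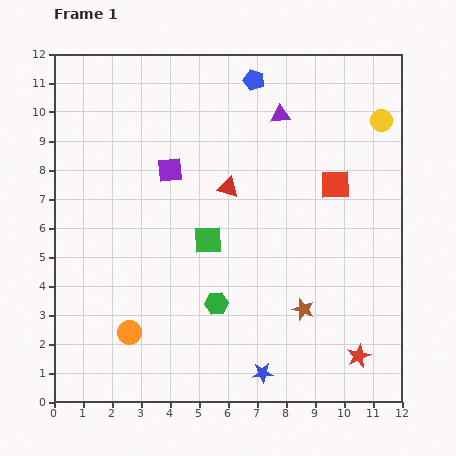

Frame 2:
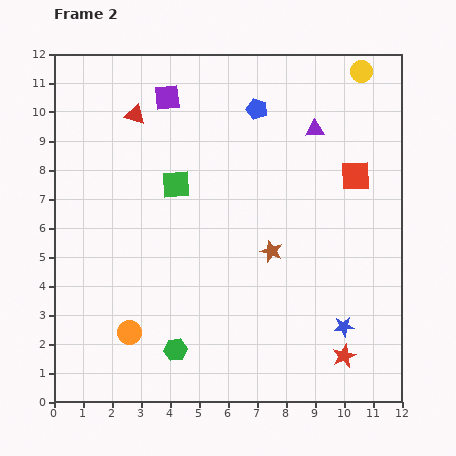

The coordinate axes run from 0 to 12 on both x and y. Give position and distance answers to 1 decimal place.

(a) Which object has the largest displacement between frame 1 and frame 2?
the red triangle

(moved 4.1; next 3.2)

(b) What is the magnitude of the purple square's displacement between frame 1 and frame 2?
2.5

The purple square moved from (4.0, 8.0) to (3.9, 10.5), a distance of √(0.1² + 2.5²) ≈ 2.5.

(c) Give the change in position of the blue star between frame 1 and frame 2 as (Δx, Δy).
(2.8, 1.6)

The blue star was at (7.2, 1.0) in frame 1 and (10.0, 2.6) in frame 2.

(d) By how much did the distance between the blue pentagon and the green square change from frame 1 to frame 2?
-1.9

Distance in frame 1: 5.7. Distance in frame 2: 3.8.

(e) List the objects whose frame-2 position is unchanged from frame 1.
the orange circle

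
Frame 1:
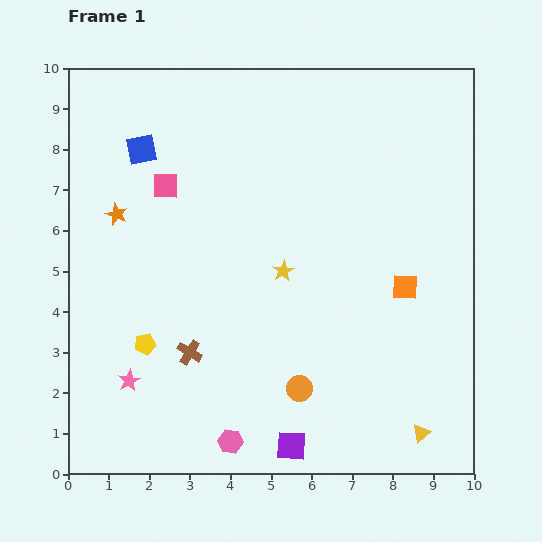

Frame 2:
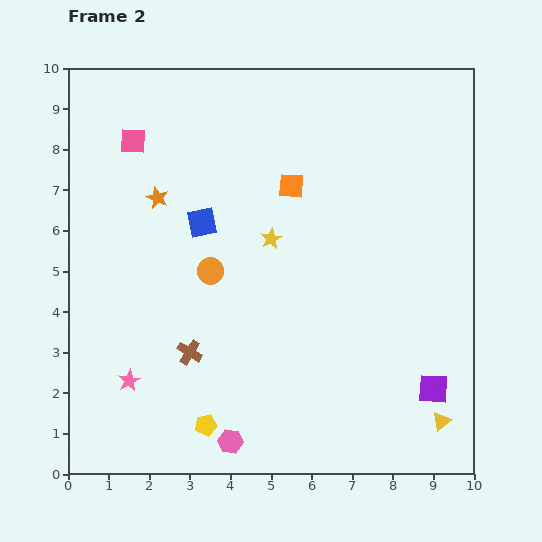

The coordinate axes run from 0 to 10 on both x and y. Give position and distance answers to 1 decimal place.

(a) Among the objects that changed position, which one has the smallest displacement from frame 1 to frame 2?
the yellow triangle

(moved 0.6)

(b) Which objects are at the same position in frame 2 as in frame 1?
the brown cross, the pink hexagon, the pink star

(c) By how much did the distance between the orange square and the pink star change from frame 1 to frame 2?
-1.0

Distance in frame 1: 7.2. Distance in frame 2: 6.2.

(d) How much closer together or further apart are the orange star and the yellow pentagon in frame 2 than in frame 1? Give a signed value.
+2.4

Distance in frame 1: 3.3. Distance in frame 2: 5.7.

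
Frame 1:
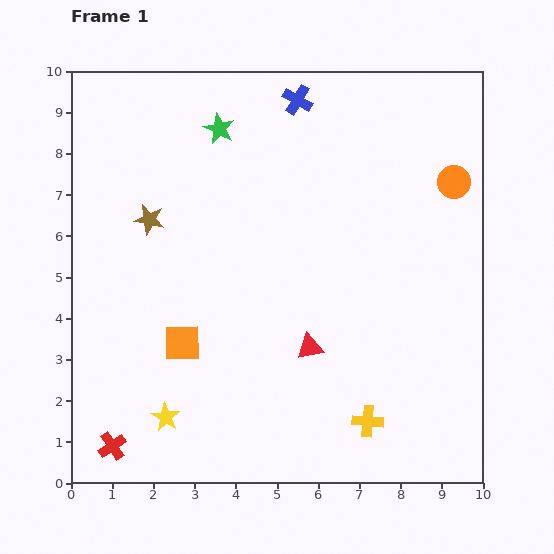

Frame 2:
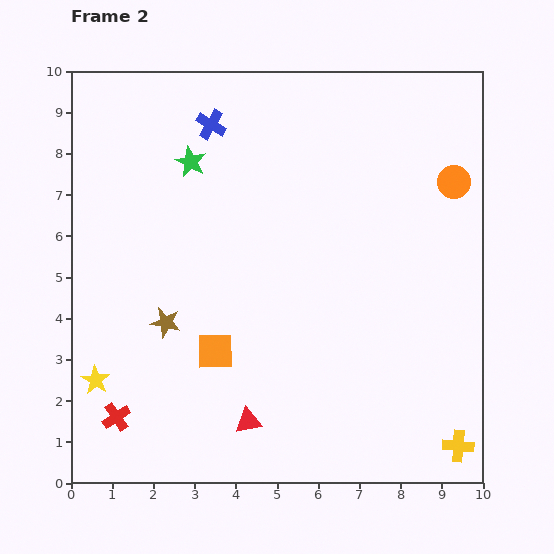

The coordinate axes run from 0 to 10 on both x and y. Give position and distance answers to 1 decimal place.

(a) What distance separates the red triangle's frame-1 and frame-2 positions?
2.3

The red triangle moved from (5.8, 3.3) to (4.3, 1.5), a distance of √(1.5² + 1.8²) ≈ 2.3.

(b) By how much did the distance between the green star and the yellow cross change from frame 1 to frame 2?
+1.5

Distance in frame 1: 8.0. Distance in frame 2: 9.5.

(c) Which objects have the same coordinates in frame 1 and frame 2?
the orange circle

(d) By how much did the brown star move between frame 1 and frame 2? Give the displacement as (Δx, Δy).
(0.4, -2.5)

The brown star was at (1.9, 6.4) in frame 1 and (2.3, 3.9) in frame 2.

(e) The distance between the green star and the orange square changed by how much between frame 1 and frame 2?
-0.7

Distance in frame 1: 5.3. Distance in frame 2: 4.6.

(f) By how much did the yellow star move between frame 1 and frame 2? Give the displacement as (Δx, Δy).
(-1.7, 0.9)

The yellow star was at (2.3, 1.6) in frame 1 and (0.6, 2.5) in frame 2.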